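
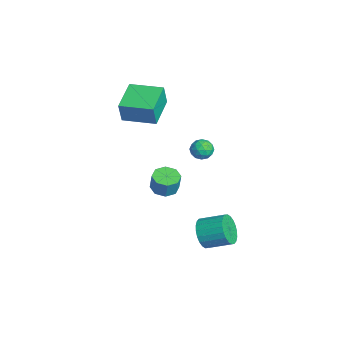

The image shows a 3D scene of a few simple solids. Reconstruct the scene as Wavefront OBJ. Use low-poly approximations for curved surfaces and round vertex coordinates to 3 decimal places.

v -3.987 -3.748 2.164
v -3.75 -3.963 3.517
v -3.057 -2.004 2.278
v -2.819 -2.219 3.631
v -2.221 -4.661 1.709
v -1.983 -4.876 3.062
v -1.29 -2.917 1.823
v -1.053 -3.132 3.176
v 1.395 -2.99 -1.363
v 1.88 -3.607 -1.449
v 2.15 -3.548 -0.364
v 1.665 -2.93 -0.277
v 2.158 -3.079 -1.547
v 2.428 -3.02 -0.462
v 1.989 -2.499 -1.537
v 2.259 -2.439 -0.452
v 1.472 -2.206 -1.425
v 1.742 -2.147 -0.339
v 0.91 -2.372 -1.276
v 1.18 -2.313 -0.191
v 0.632 -2.9 -1.178
v 0.902 -2.841 -0.093
v 0.801 -3.481 -1.188
v 1.071 -3.421 -0.103
v 1.318 -3.773 -1.301
v 1.588 -3.714 -0.215
v 3.584 -1.303 -3.736
v 4.112 -1.161 -4.537
v 4.664 0.125 -3.945
v 4.136 -0.017 -3.144
v 3.791 -0.982 -4.627
v 4.343 0.305 -4.036
v 3.439 -0.852 -4.582
v 3.991 0.435 -3.99
v 3.108 -0.79 -4.408
v 3.66 0.496 -3.816
v 2.85 -0.807 -4.131
v 3.402 0.48 -3.539
v 2.704 -0.899 -3.795
v 3.256 0.388 -3.203
v 2.692 -1.053 -3.449
v 3.244 0.234 -2.857
v 2.816 -1.245 -3.147
v 3.368 0.042 -2.555
v 3.056 -1.445 -2.935
v 3.608 -0.159 -2.343
v 3.377 -1.625 -2.844
v 3.929 -0.338 -2.253
v 3.729 -1.755 -2.89
v 4.281 -0.468 -2.298
v 4.06 -1.816 -3.064
v 4.612 -0.53 -2.472
v 4.318 -1.8 -3.341
v 4.87 -0.513 -2.749
v 4.464 -1.708 -3.677
v 5.016 -0.421 -3.085
v 4.476 -1.554 -4.023
v 5.028 -0.267 -3.431
v 4.352 -1.362 -4.325
v 4.904 -0.075 -3.733
v 2.86 -1.26 2.968
v 3.317 -0.81 3.173
v 3.643 -2.01 2.867
v 4.1 -1.56 3.072
v 3.641 -1.795 3.505
v 3.158 -1.331 3.567
v 3.802 -1.489 2.473
v 3.319 -1.025 2.535
v 3.9 -0.952 2.867
v 3.8 -1.141 3.505
v 3.16 -1.679 2.535
v 3.06 -1.868 3.173
v 3.02 -0.969 3.079
v 3.94 -1.851 2.961
v 3.671 -1.989 3.215
v 3.939 -1.725 3.336
v 2.926 -1.275 3.311
v 3.195 -1.011 3.431
v 3.385 -1.59 3.627
v 3.765 -1.809 2.609
v 4.034 -1.545 2.729
v 3.021 -1.095 2.704
v 3.289 -0.831 2.825
v 3.575 -1.23 2.413
v 3.631 -0.788 3.019
v 4.091 -1.229 2.96
v 3.916 -1.187 2.608
v 3.632 -0.914 2.645
v 3.572 -0.899 3.394
v 4.032 -1.34 3.335
v 3.763 -1.478 3.59
v 3.479 -1.206 3.626
v 3.915 -0.983 3.215
v 2.928 -1.48 2.705
v 3.388 -1.921 2.646
v 3.481 -1.614 2.414
v 3.197 -1.342 2.45
v 2.869 -1.591 3.08
v 3.329 -2.032 3.021
v 3.328 -1.906 3.395
v 3.044 -1.633 3.432
v 3.045 -1.837 2.825
f 2 4 1
f 5 2 1
f 1 4 3
f 3 5 1
f 2 8 4
f 6 2 5
f 6 8 2
f 4 8 3
f 7 5 3
f 3 8 7
f 7 6 5
f 8 6 7
f 10 9 13
f 10 13 11
f 11 13 14
f 11 14 12
f 13 9 15
f 13 15 14
f 14 15 16
f 14 16 12
f 15 9 17
f 15 17 16
f 16 17 18
f 16 18 12
f 17 9 19
f 17 19 18
f 18 19 20
f 18 20 12
f 19 9 21
f 19 21 20
f 20 21 22
f 20 22 12
f 21 9 23
f 21 23 22
f 22 23 24
f 22 24 12
f 23 9 25
f 23 25 24
f 24 25 26
f 24 26 12
f 25 9 10
f 25 10 26
f 26 10 11
f 26 11 12
f 28 27 31
f 28 31 29
f 29 31 32
f 29 32 30
f 31 27 33
f 31 33 32
f 32 33 34
f 32 34 30
f 33 27 35
f 33 35 34
f 34 35 36
f 34 36 30
f 35 27 37
f 35 37 36
f 36 37 38
f 36 38 30
f 37 27 39
f 37 39 38
f 38 39 40
f 38 40 30
f 39 27 41
f 39 41 40
f 40 41 42
f 40 42 30
f 41 27 43
f 41 43 42
f 42 43 44
f 42 44 30
f 43 27 45
f 43 45 44
f 44 45 46
f 44 46 30
f 45 27 47
f 45 47 46
f 46 47 48
f 46 48 30
f 47 27 49
f 47 49 48
f 48 49 50
f 48 50 30
f 49 27 51
f 49 51 50
f 50 51 52
f 50 52 30
f 51 27 53
f 51 53 52
f 52 53 54
f 52 54 30
f 53 27 55
f 53 55 54
f 54 55 56
f 54 56 30
f 55 27 57
f 55 57 56
f 56 57 58
f 56 58 30
f 57 27 59
f 57 59 58
f 58 59 60
f 58 60 30
f 59 27 28
f 59 28 60
f 60 28 29
f 60 29 30
f 61 98 77
f 98 72 101
f 77 101 66
f 98 101 77
f 61 77 73
f 77 66 78
f 73 78 62
f 77 78 73
f 61 73 82
f 73 62 83
f 82 83 68
f 73 83 82
f 61 82 94
f 82 68 97
f 94 97 71
f 82 97 94
f 61 94 98
f 94 71 102
f 98 102 72
f 94 102 98
f 62 78 89
f 78 66 92
f 89 92 70
f 78 92 89
f 66 101 79
f 101 72 100
f 79 100 65
f 101 100 79
f 72 102 99
f 102 71 95
f 99 95 63
f 102 95 99
f 71 97 96
f 97 68 84
f 96 84 67
f 97 84 96
f 68 83 88
f 83 62 85
f 88 85 69
f 83 85 88
f 64 90 76
f 90 70 91
f 76 91 65
f 90 91 76
f 64 76 74
f 76 65 75
f 74 75 63
f 76 75 74
f 64 74 81
f 74 63 80
f 81 80 67
f 74 80 81
f 64 81 86
f 81 67 87
f 86 87 69
f 81 87 86
f 64 86 90
f 86 69 93
f 90 93 70
f 86 93 90
f 65 91 79
f 91 70 92
f 79 92 66
f 91 92 79
f 63 75 99
f 75 65 100
f 99 100 72
f 75 100 99
f 67 80 96
f 80 63 95
f 96 95 71
f 80 95 96
f 69 87 88
f 87 67 84
f 88 84 68
f 87 84 88
f 70 93 89
f 93 69 85
f 89 85 62
f 93 85 89



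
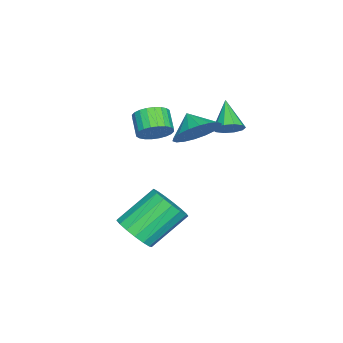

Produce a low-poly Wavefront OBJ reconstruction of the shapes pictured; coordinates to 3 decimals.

v -0.135 2.088 1.74
v 0.654 1.989 2.347
v -0.685 1.512 2.36
v 0.452 2.353 2.505
v 0.134 2.664 2.512
v -0.237 2.861 2.365
v -0.588 2.905 2.095
v -0.849 2.787 1.754
v -0.968 2.531 1.411
v -0.923 2.187 1.132
v -0.721 1.823 0.974
v -0.403 1.512 0.967
v -0.032 1.315 1.114
v 0.319 1.27 1.384
v 0.58 1.388 1.725
v 0.699 1.645 2.069
v 1.564 0.136 -3.171
v 2.236 0.072 -2.546
v 1.168 1.18 -1.284
v 0.496 1.244 -1.909
v 2.34 0.433 -2.775
v 1.272 1.541 -1.514
v 2.266 0.726 -3.095
v 1.198 1.835 -1.834
v 2.031 0.884 -3.433
v 0.963 1.992 -2.172
v 1.689 0.87 -3.71
v 0.622 1.979 -2.449
v 1.319 0.688 -3.864
v 0.251 1.797 -2.603
v 1.004 0.38 -3.859
v -0.063 1.489 -2.598
v 0.818 0.016 -3.696
v -0.249 1.124 -2.435
v 0.803 -0.321 -3.413
v -0.265 0.788 -2.152
v 0.962 -0.554 -3.074
v -0.106 0.555 -1.813
v 1.259 -0.628 -2.758
v 0.191 0.481 -1.496
v 1.625 -0.527 -2.536
v 0.558 0.582 -1.274
v 1.978 -0.275 -2.459
v 0.91 0.834 -1.198
v -1.273 3.007 1.437
v -0.871 2.588 1.681
v -2.287 2.573 2.363
v -0.833 2.921 1.879
v -0.962 3.287 1.908
v -1.211 3.546 1.757
v -1.483 3.599 1.484
v -1.675 3.426 1.193
v -1.713 3.093 0.995
v -1.583 2.727 0.966
v -1.335 2.468 1.117
v -1.063 2.415 1.39
v -2.39 -0.275 -0.043
v -2.032 -0.029 0.581
v -2.773 -0.439 1.167
v -3.13 -0.685 0.543
v -2.208 0.202 0.52
v -2.949 -0.208 1.106
v -2.412 0.36 0.373
v -3.152 -0.05 0.96
v -2.612 0.422 0.164
v -3.353 0.012 0.75
v -2.778 0.377 -0.078
v -3.519 -0.033 0.508
v -2.885 0.233 -0.314
v -3.626 -0.177 0.272
v -2.917 0.012 -0.509
v -3.658 -0.398 0.077
v -2.869 -0.253 -0.633
v -3.609 -0.663 -0.047
v -2.747 -0.521 -0.667
v -3.488 -0.931 -0.081
v -2.571 -0.752 -0.606
v -3.312 -1.162 -0.02
v -2.368 -0.91 -0.46
v -3.108 -1.32 0.127
v -2.167 -0.972 -0.25
v -2.908 -1.382 0.336
v -2.001 -0.927 -0.008
v -2.742 -1.337 0.578
v -1.894 -0.783 0.228
v -2.635 -1.193 0.814
v -1.862 -0.562 0.423
v -2.603 -0.972 1.009
v -1.911 -0.297 0.547
v -2.651 -0.707 1.133
f 2 1 4
f 2 4 3
f 4 1 5
f 4 5 3
f 5 1 6
f 5 6 3
f 6 1 7
f 6 7 3
f 7 1 8
f 7 8 3
f 8 1 9
f 8 9 3
f 9 1 10
f 9 10 3
f 10 1 11
f 10 11 3
f 11 1 12
f 11 12 3
f 12 1 13
f 12 13 3
f 13 1 14
f 13 14 3
f 14 1 15
f 14 15 3
f 15 1 16
f 15 16 3
f 16 1 2
f 16 2 3
f 18 17 21
f 18 21 19
f 19 21 22
f 19 22 20
f 21 17 23
f 21 23 22
f 22 23 24
f 22 24 20
f 23 17 25
f 23 25 24
f 24 25 26
f 24 26 20
f 25 17 27
f 25 27 26
f 26 27 28
f 26 28 20
f 27 17 29
f 27 29 28
f 28 29 30
f 28 30 20
f 29 17 31
f 29 31 30
f 30 31 32
f 30 32 20
f 31 17 33
f 31 33 32
f 32 33 34
f 32 34 20
f 33 17 35
f 33 35 34
f 34 35 36
f 34 36 20
f 35 17 37
f 35 37 36
f 36 37 38
f 36 38 20
f 37 17 39
f 37 39 38
f 38 39 40
f 38 40 20
f 39 17 41
f 39 41 40
f 40 41 42
f 40 42 20
f 41 17 43
f 41 43 42
f 42 43 44
f 42 44 20
f 43 17 18
f 43 18 44
f 44 18 19
f 44 19 20
f 46 45 48
f 46 48 47
f 48 45 49
f 48 49 47
f 49 45 50
f 49 50 47
f 50 45 51
f 50 51 47
f 51 45 52
f 51 52 47
f 52 45 53
f 52 53 47
f 53 45 54
f 53 54 47
f 54 45 55
f 54 55 47
f 55 45 56
f 55 56 47
f 56 45 46
f 56 46 47
f 58 57 61
f 58 61 59
f 59 61 62
f 59 62 60
f 61 57 63
f 61 63 62
f 62 63 64
f 62 64 60
f 63 57 65
f 63 65 64
f 64 65 66
f 64 66 60
f 65 57 67
f 65 67 66
f 66 67 68
f 66 68 60
f 67 57 69
f 67 69 68
f 68 69 70
f 68 70 60
f 69 57 71
f 69 71 70
f 70 71 72
f 70 72 60
f 71 57 73
f 71 73 72
f 72 73 74
f 72 74 60
f 73 57 75
f 73 75 74
f 74 75 76
f 74 76 60
f 75 57 77
f 75 77 76
f 76 77 78
f 76 78 60
f 77 57 79
f 77 79 78
f 78 79 80
f 78 80 60
f 79 57 81
f 79 81 80
f 80 81 82
f 80 82 60
f 81 57 83
f 81 83 82
f 82 83 84
f 82 84 60
f 83 57 85
f 83 85 84
f 84 85 86
f 84 86 60
f 85 57 87
f 85 87 86
f 86 87 88
f 86 88 60
f 87 57 89
f 87 89 88
f 88 89 90
f 88 90 60
f 89 57 58
f 89 58 90
f 90 58 59
f 90 59 60



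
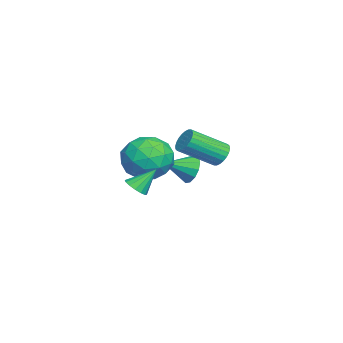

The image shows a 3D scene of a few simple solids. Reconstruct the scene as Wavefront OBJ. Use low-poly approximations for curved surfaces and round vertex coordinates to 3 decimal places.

v -0.675 -1.282 3.509
v -0.16 -0.406 2.816
v 1.12 -2.074 3.844
v 1.635 -1.198 3.151
v 1.139 -0.908 4.238
v 0.029 -0.419 4.031
v 0.931 -2.061 2.629
v -0.179 -1.572 2.422
v 0.833 -0.888 2.271
v 0.961 -0.175 3.266
v -0.001 -2.305 3.394
v 0.127 -1.592 4.389
v -0.575 -0.775 3.133
v 1.535 -1.705 3.527
v 1.244 -1.535 4.166
v 1.546 -1.02 3.758
v -0.464 -0.782 3.848
v -0.161 -0.268 3.44
v 0.602 -0.563 4.276
v 1.121 -2.212 3.22
v 1.424 -1.698 2.812
v -0.586 -1.46 2.902
v -0.284 -0.945 2.494
v 0.358 -1.917 2.384
v 0.311 -0.543 2.406
v 1.366 -1.008 2.602
v 0.952 -1.515 2.296
v 0.3 -1.228 2.174
v 0.386 -0.124 2.99
v 1.442 -0.589 3.187
v 1.15 -0.419 3.826
v 0.498 -0.132 3.705
v 0.97 -0.407 2.67
v -0.482 -1.891 3.473
v 0.574 -2.356 3.67
v 0.462 -2.348 2.955
v -0.19 -2.061 2.834
v -0.406 -1.472 4.058
v 0.649 -1.937 4.254
v 0.66 -1.252 4.486
v 0.008 -0.965 4.364
v -0.01 -2.073 3.99
v -1.427 1.656 2.908
v -0.979 1.525 2.455
v -0.386 0.013 3.479
v -0.833 0.144 3.932
v -0.85 1.68 2.609
v -0.257 0.167 3.633
v -0.808 1.831 2.809
v -0.215 0.319 3.832
v -0.861 1.956 3.023
v -0.268 0.443 4.047
v -1 2.035 3.22
v -0.407 0.522 4.244
v -1.204 2.056 3.37
v -0.611 0.544 4.393
v -1.441 2.016 3.449
v -0.848 0.504 4.473
v -1.677 1.922 3.446
v -1.084 0.41 4.47
v -1.874 1.787 3.361
v -1.281 0.275 4.385
v -2.003 1.633 3.207
v -1.41 0.12 4.231
v -2.045 1.481 3.008
v -1.452 -0.031 4.031
v -1.992 1.357 2.793
v -1.399 -0.156 3.817
v -1.853 1.278 2.596
v -1.26 -0.235 3.62
v -1.649 1.256 2.447
v -1.056 -0.256 3.47
v -1.412 1.296 2.367
v -0.819 -0.216 3.391
v -1.176 1.39 2.37
v -0.583 -0.122 3.394
v 2.504 -1.436 2.46
v 3.077 -1.388 2.592
v 2.216 -0.624 3.42
v 3.024 -1.167 2.388
v 2.832 -1.018 2.204
v 2.551 -0.981 2.089
v 2.259 -1.066 2.073
v 2.032 -1.25 2.16
v 1.931 -1.485 2.329
v 1.985 -1.706 2.532
v 2.177 -1.855 2.717
v 2.457 -1.892 2.832
v 2.75 -1.807 2.848
v 2.977 -1.622 2.76
v -3.259 0.173 1.236
v -2.644 0.201 0.695
v -2.741 -0.993 1.764
v -2.5 0.433 1.068
v -2.597 0.583 1.494
v -2.905 0.602 1.838
v -3.324 0.485 1.992
v -3.723 0.269 1.905
v -3.975 0.022 1.606
v -3.999 -0.177 1.19
v -3.788 -0.265 0.788
v -3.409 -0.214 0.529
v -2.983 -0.04 0.494
f 1 38 17
f 38 12 41
f 17 41 6
f 38 41 17
f 1 17 13
f 17 6 18
f 13 18 2
f 17 18 13
f 1 13 22
f 13 2 23
f 22 23 8
f 13 23 22
f 1 22 34
f 22 8 37
f 34 37 11
f 22 37 34
f 1 34 38
f 34 11 42
f 38 42 12
f 34 42 38
f 2 18 29
f 18 6 32
f 29 32 10
f 18 32 29
f 6 41 19
f 41 12 40
f 19 40 5
f 41 40 19
f 12 42 39
f 42 11 35
f 39 35 3
f 42 35 39
f 11 37 36
f 37 8 24
f 36 24 7
f 37 24 36
f 8 23 28
f 23 2 25
f 28 25 9
f 23 25 28
f 4 30 16
f 30 10 31
f 16 31 5
f 30 31 16
f 4 16 14
f 16 5 15
f 14 15 3
f 16 15 14
f 4 14 21
f 14 3 20
f 21 20 7
f 14 20 21
f 4 21 26
f 21 7 27
f 26 27 9
f 21 27 26
f 4 26 30
f 26 9 33
f 30 33 10
f 26 33 30
f 5 31 19
f 31 10 32
f 19 32 6
f 31 32 19
f 3 15 39
f 15 5 40
f 39 40 12
f 15 40 39
f 7 20 36
f 20 3 35
f 36 35 11
f 20 35 36
f 9 27 28
f 27 7 24
f 28 24 8
f 27 24 28
f 10 33 29
f 33 9 25
f 29 25 2
f 33 25 29
f 44 43 47
f 44 47 45
f 45 47 48
f 45 48 46
f 47 43 49
f 47 49 48
f 48 49 50
f 48 50 46
f 49 43 51
f 49 51 50
f 50 51 52
f 50 52 46
f 51 43 53
f 51 53 52
f 52 53 54
f 52 54 46
f 53 43 55
f 53 55 54
f 54 55 56
f 54 56 46
f 55 43 57
f 55 57 56
f 56 57 58
f 56 58 46
f 57 43 59
f 57 59 58
f 58 59 60
f 58 60 46
f 59 43 61
f 59 61 60
f 60 61 62
f 60 62 46
f 61 43 63
f 61 63 62
f 62 63 64
f 62 64 46
f 63 43 65
f 63 65 64
f 64 65 66
f 64 66 46
f 65 43 67
f 65 67 66
f 66 67 68
f 66 68 46
f 67 43 69
f 67 69 68
f 68 69 70
f 68 70 46
f 69 43 71
f 69 71 70
f 70 71 72
f 70 72 46
f 71 43 73
f 71 73 72
f 72 73 74
f 72 74 46
f 73 43 75
f 73 75 74
f 74 75 76
f 74 76 46
f 75 43 44
f 75 44 76
f 76 44 45
f 76 45 46
f 78 77 80
f 78 80 79
f 80 77 81
f 80 81 79
f 81 77 82
f 81 82 79
f 82 77 83
f 82 83 79
f 83 77 84
f 83 84 79
f 84 77 85
f 84 85 79
f 85 77 86
f 85 86 79
f 86 77 87
f 86 87 79
f 87 77 88
f 87 88 79
f 88 77 89
f 88 89 79
f 89 77 90
f 89 90 79
f 90 77 78
f 90 78 79
f 92 91 94
f 92 94 93
f 94 91 95
f 94 95 93
f 95 91 96
f 95 96 93
f 96 91 97
f 96 97 93
f 97 91 98
f 97 98 93
f 98 91 99
f 98 99 93
f 99 91 100
f 99 100 93
f 100 91 101
f 100 101 93
f 101 91 102
f 101 102 93
f 102 91 103
f 102 103 93
f 103 91 92
f 103 92 93



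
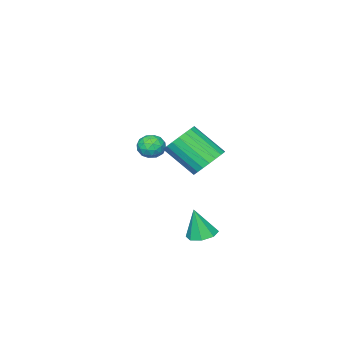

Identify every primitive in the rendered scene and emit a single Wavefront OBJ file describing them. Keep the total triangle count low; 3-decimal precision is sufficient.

v -1.993 -2.999 1.072
v -1.487 -2.443 0.745
v -0.953 -3.637 1.595
v -0.447 -3.081 1.268
v -0.949 -2.869 1.881
v -1.591 -2.474 1.558
v -0.849 -3.606 0.782
v -1.491 -3.211 0.459
v -0.78 -2.817 0.566
v -0.842 -2.362 1.245
v -1.598 -3.718 1.095
v -1.66 -3.263 1.774
v -1.831 -2.665 0.863
v -0.609 -3.415 1.477
v -0.904 -3.29 1.838
v -0.606 -2.963 1.646
v -1.893 -2.684 1.34
v -1.595 -2.356 1.148
v -1.279 -2.607 1.816
v -0.845 -3.724 1.192
v -0.547 -3.396 1
v -1.834 -3.117 0.694
v -1.536 -2.79 0.502
v -1.161 -3.473 0.524
v -1.118 -2.558 0.565
v -0.507 -2.933 0.872
v -0.743 -3.242 0.587
v -1.12 -3.01 0.397
v -1.154 -2.29 0.964
v -0.543 -2.665 1.272
v -0.838 -2.541 1.632
v -1.216 -2.309 1.442
v -0.739 -2.511 0.859
v -1.897 -3.415 1.068
v -1.286 -3.79 1.376
v -1.224 -3.771 0.898
v -1.602 -3.539 0.708
v -1.933 -3.147 1.468
v -1.322 -3.522 1.775
v -1.32 -3.07 1.943
v -1.697 -2.838 1.753
v -1.701 -3.569 1.481
v 0.199 2.382 2.252
v 1.132 2.256 1.764
v 1.673 0.693 3.199
v 0.741 0.818 3.688
v 1.226 2.564 2.064
v 1.768 1.001 3.499
v 1.143 2.841 2.397
v 1.685 1.278 3.832
v 0.897 3.039 2.705
v 1.439 1.476 4.14
v 0.531 3.122 2.934
v 1.072 1.559 4.37
v 0.106 3.078 3.046
v 0.648 1.515 4.481
v -0.302 2.913 3.02
v 0.24 1.35 4.456
v -0.623 2.657 2.862
v -0.082 1.094 4.297
v -0.802 2.352 2.598
v -0.261 0.789 4.034
v -0.808 2.053 2.275
v -0.267 0.49 3.71
v -0.64 1.811 1.947
v -0.099 0.248 3.383
v -0.327 1.667 1.673
v 0.215 0.104 3.108
v 0.077 1.647 1.498
v 0.619 0.084 2.933
v 0.503 1.754 1.454
v 1.044 0.191 2.889
v 0.876 1.969 1.548
v 1.417 0.406 2.983
v 2.137 3.745 -1.454
v 2.944 3.706 -1.599
v 2.423 3.435 0.214
v 2.753 4.287 -1.458
v 2.202 4.551 -1.315
v 1.613 4.343 -1.253
v 1.331 3.785 -1.309
v 1.522 3.204 -1.449
v 2.073 2.94 -1.593
v 2.662 3.148 -1.655
f 1 38 17
f 38 12 41
f 17 41 6
f 38 41 17
f 1 17 13
f 17 6 18
f 13 18 2
f 17 18 13
f 1 13 22
f 13 2 23
f 22 23 8
f 13 23 22
f 1 22 34
f 22 8 37
f 34 37 11
f 22 37 34
f 1 34 38
f 34 11 42
f 38 42 12
f 34 42 38
f 2 18 29
f 18 6 32
f 29 32 10
f 18 32 29
f 6 41 19
f 41 12 40
f 19 40 5
f 41 40 19
f 12 42 39
f 42 11 35
f 39 35 3
f 42 35 39
f 11 37 36
f 37 8 24
f 36 24 7
f 37 24 36
f 8 23 28
f 23 2 25
f 28 25 9
f 23 25 28
f 4 30 16
f 30 10 31
f 16 31 5
f 30 31 16
f 4 16 14
f 16 5 15
f 14 15 3
f 16 15 14
f 4 14 21
f 14 3 20
f 21 20 7
f 14 20 21
f 4 21 26
f 21 7 27
f 26 27 9
f 21 27 26
f 4 26 30
f 26 9 33
f 30 33 10
f 26 33 30
f 5 31 19
f 31 10 32
f 19 32 6
f 31 32 19
f 3 15 39
f 15 5 40
f 39 40 12
f 15 40 39
f 7 20 36
f 20 3 35
f 36 35 11
f 20 35 36
f 9 27 28
f 27 7 24
f 28 24 8
f 27 24 28
f 10 33 29
f 33 9 25
f 29 25 2
f 33 25 29
f 44 43 47
f 44 47 45
f 45 47 48
f 45 48 46
f 47 43 49
f 47 49 48
f 48 49 50
f 48 50 46
f 49 43 51
f 49 51 50
f 50 51 52
f 50 52 46
f 51 43 53
f 51 53 52
f 52 53 54
f 52 54 46
f 53 43 55
f 53 55 54
f 54 55 56
f 54 56 46
f 55 43 57
f 55 57 56
f 56 57 58
f 56 58 46
f 57 43 59
f 57 59 58
f 58 59 60
f 58 60 46
f 59 43 61
f 59 61 60
f 60 61 62
f 60 62 46
f 61 43 63
f 61 63 62
f 62 63 64
f 62 64 46
f 63 43 65
f 63 65 64
f 64 65 66
f 64 66 46
f 65 43 67
f 65 67 66
f 66 67 68
f 66 68 46
f 67 43 69
f 67 69 68
f 68 69 70
f 68 70 46
f 69 43 71
f 69 71 70
f 70 71 72
f 70 72 46
f 71 43 73
f 71 73 72
f 72 73 74
f 72 74 46
f 73 43 44
f 73 44 74
f 74 44 45
f 74 45 46
f 76 75 78
f 76 78 77
f 78 75 79
f 78 79 77
f 79 75 80
f 79 80 77
f 80 75 81
f 80 81 77
f 81 75 82
f 81 82 77
f 82 75 83
f 82 83 77
f 83 75 84
f 83 84 77
f 84 75 76
f 84 76 77



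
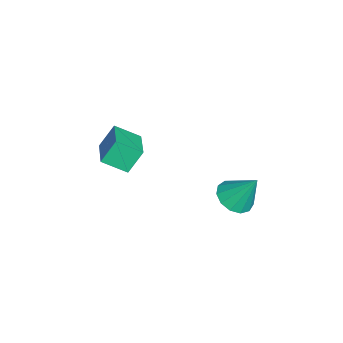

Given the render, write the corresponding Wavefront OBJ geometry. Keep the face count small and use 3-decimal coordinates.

v -3.799 -3.141 -3.508
v -4.219 -2.507 -2.381
v -3.86 -1.94 -4.206
v -4.281 -1.306 -3.078
v -2.079 -2.794 -3.062
v -2.5 -2.16 -1.934
v -2.141 -1.593 -3.759
v -2.561 -0.959 -2.632
v -0.977 3.26 -3.833
v -0.525 3.931 -4.33
v -0.703 4.22 -2.287
v -1.042 4.07 -4.325
v -1.538 3.951 -4.163
v -1.856 3.613 -3.897
v -1.895 3.163 -3.61
v -1.643 2.744 -3.394
v -1.179 2.488 -3.317
v -0.651 2.477 -3.404
v -0.226 2.715 -3.627
v -0.04 3.126 -3.915
v -0.151 3.579 -4.177
f 2 4 1
f 5 2 1
f 1 4 3
f 3 5 1
f 2 8 4
f 6 2 5
f 6 8 2
f 4 8 3
f 7 5 3
f 3 8 7
f 7 6 5
f 8 6 7
f 10 9 12
f 10 12 11
f 12 9 13
f 12 13 11
f 13 9 14
f 13 14 11
f 14 9 15
f 14 15 11
f 15 9 16
f 15 16 11
f 16 9 17
f 16 17 11
f 17 9 18
f 17 18 11
f 18 9 19
f 18 19 11
f 19 9 20
f 19 20 11
f 20 9 21
f 20 21 11
f 21 9 10
f 21 10 11



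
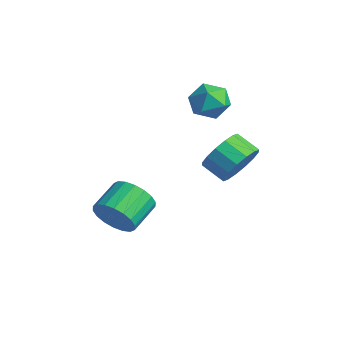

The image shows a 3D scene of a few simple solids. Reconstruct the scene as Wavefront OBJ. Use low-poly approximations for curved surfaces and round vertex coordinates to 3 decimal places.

v -1.769 -4.103 -1.658
v -1.416 -3.619 -2.37
v -1.959 -2.434 -1.834
v -2.311 -2.917 -1.122
v -1.791 -3.728 -2.509
v -2.334 -2.542 -1.973
v -2.161 -3.911 -2.479
v -2.704 -2.725 -1.943
v -2.453 -4.132 -2.287
v -2.996 -2.946 -1.751
v -2.61 -4.347 -1.97
v -3.153 -3.161 -1.434
v -2.6 -4.514 -1.591
v -3.143 -3.328 -1.055
v -2.426 -4.599 -1.226
v -2.968 -3.414 -0.69
v -2.121 -4.586 -0.946
v -2.664 -3.401 -0.41
v -1.746 -4.478 -0.807
v -2.289 -3.292 -0.271
v -1.376 -4.295 -0.837
v -1.919 -3.109 -0.301
v -1.084 -4.074 -1.029
v -1.627 -2.888 -0.493
v -0.927 -3.859 -1.346
v -1.47 -2.673 -0.81
v -0.937 -3.692 -1.725
v -1.48 -2.506 -1.189
v -1.112 -3.606 -2.09
v -1.654 -2.421 -1.554
v -2.174 0.919 3.477
v -1.551 0.494 2.998
v -3.209 0.206 2.762
v -2.586 -0.219 2.283
v -2.679 -0.397 3.154
v -2.039 0.043 3.596
v -2.721 0.657 2.164
v -2.081 1.097 2.606
v -1.889 0.332 2.187
v -1.863 -0.319 2.798
v -2.897 1.019 2.962
v -2.871 0.368 3.573
v -0.039 0.26 0.686
v 0.491 0.132 1.488
v -0.371 -0.247 1.997
v -0.901 -0.12 1.194
v 0.308 0.598 1.526
v -0.554 0.219 2.035
v 0.032 0.974 1.338
v -0.83 0.594 1.847
v -0.263 1.158 0.976
v -1.125 0.778 1.485
v -0.498 1.101 0.536
v -1.36 0.722 1.045
v -0.61 0.819 0.136
v -1.472 0.44 0.645
v -0.569 0.387 -0.117
v -1.431 0.008 0.392
v -0.386 -0.079 -0.155
v -1.248 -0.458 0.354
v -0.11 -0.454 0.033
v -0.972 -0.834 0.542
v 0.185 -0.638 0.395
v -0.677 -1.018 0.904
v 0.42 -0.582 0.835
v -0.442 -0.961 1.344
v 0.532 -0.3 1.235
v -0.33 -0.679 1.744
f 2 1 5
f 2 5 3
f 3 5 6
f 3 6 4
f 5 1 7
f 5 7 6
f 6 7 8
f 6 8 4
f 7 1 9
f 7 9 8
f 8 9 10
f 8 10 4
f 9 1 11
f 9 11 10
f 10 11 12
f 10 12 4
f 11 1 13
f 11 13 12
f 12 13 14
f 12 14 4
f 13 1 15
f 13 15 14
f 14 15 16
f 14 16 4
f 15 1 17
f 15 17 16
f 16 17 18
f 16 18 4
f 17 1 19
f 17 19 18
f 18 19 20
f 18 20 4
f 19 1 21
f 19 21 20
f 20 21 22
f 20 22 4
f 21 1 23
f 21 23 22
f 22 23 24
f 22 24 4
f 23 1 25
f 23 25 24
f 24 25 26
f 24 26 4
f 25 1 27
f 25 27 26
f 26 27 28
f 26 28 4
f 27 1 29
f 27 29 28
f 28 29 30
f 28 30 4
f 29 1 2
f 29 2 30
f 30 2 3
f 30 3 4
f 31 42 36
f 31 36 32
f 31 32 38
f 31 38 41
f 31 41 42
f 32 36 40
f 36 42 35
f 42 41 33
f 41 38 37
f 38 32 39
f 34 40 35
f 34 35 33
f 34 33 37
f 34 37 39
f 34 39 40
f 35 40 36
f 33 35 42
f 37 33 41
f 39 37 38
f 40 39 32
f 44 43 47
f 44 47 45
f 45 47 48
f 45 48 46
f 47 43 49
f 47 49 48
f 48 49 50
f 48 50 46
f 49 43 51
f 49 51 50
f 50 51 52
f 50 52 46
f 51 43 53
f 51 53 52
f 52 53 54
f 52 54 46
f 53 43 55
f 53 55 54
f 54 55 56
f 54 56 46
f 55 43 57
f 55 57 56
f 56 57 58
f 56 58 46
f 57 43 59
f 57 59 58
f 58 59 60
f 58 60 46
f 59 43 61
f 59 61 60
f 60 61 62
f 60 62 46
f 61 43 63
f 61 63 62
f 62 63 64
f 62 64 46
f 63 43 65
f 63 65 64
f 64 65 66
f 64 66 46
f 65 43 67
f 65 67 66
f 66 67 68
f 66 68 46
f 67 43 44
f 67 44 68
f 68 44 45
f 68 45 46



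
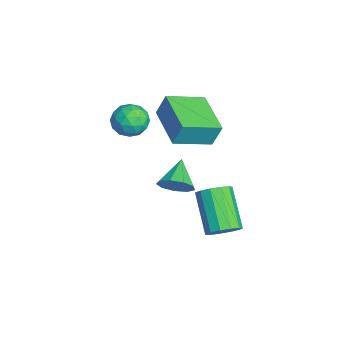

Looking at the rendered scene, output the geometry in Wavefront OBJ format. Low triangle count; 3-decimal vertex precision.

v -1.918 -0.871 -0.309
v -1.401 -0.575 0.27
v -1.199 -2.005 -0.37
v -0.682 -1.709 0.209
v -1.462 -1.91 0.412
v -1.906 -1.209 0.45
v -0.694 -1.371 -0.55
v -1.138 -0.67 -0.512
v -0.644 -0.884 0.121
v -1.119 -1.217 0.716
v -1.481 -1.363 -0.816
v -1.956 -1.696 -0.221
v -1.723 -0.623 -0.014
v -0.877 -1.957 -0.086
v -1.336 -2.075 0.034
v -1.032 -1.9 0.374
v -2.02 -0.996 0.091
v -1.716 -0.822 0.432
v -1.752 -1.607 0.515
v -0.884 -1.758 -0.532
v -0.58 -1.584 -0.191
v -1.568 -0.68 -0.474
v -1.264 -0.505 -0.134
v -0.848 -0.973 -0.615
v -0.974 -0.631 0.238
v -0.552 -1.297 0.203
v -0.558 -1.099 -0.243
v -0.819 -0.687 -0.221
v -1.253 -0.826 0.588
v -0.831 -1.493 0.552
v -1.289 -1.611 0.672
v -1.55 -1.199 0.694
v -0.809 -1.008 0.501
v -1.769 -1.087 -0.652
v -1.347 -1.754 -0.688
v -1.05 -1.381 -0.794
v -1.311 -0.969 -0.772
v -2.048 -1.283 -0.303
v -1.626 -1.949 -0.338
v -1.781 -1.893 0.121
v -2.042 -1.481 0.143
v -1.791 -1.572 -0.601
v 3.265 1.726 -3.317
v 3.712 1.934 -2.765
v 2.242 1.762 -1.511
v 1.795 1.554 -2.063
v 3.542 2.283 -2.917
v 2.072 2.111 -1.662
v 3.284 2.456 -3.195
v 1.814 2.284 -1.941
v 3.02 2.396 -3.513
v 1.55 2.224 -2.258
v 2.834 2.124 -3.768
v 1.364 1.952 -2.514
v 2.785 1.725 -3.88
v 1.315 1.554 -2.626
v 2.888 1.327 -3.814
v 1.418 1.155 -2.559
v 3.111 1.055 -3.589
v 1.641 0.883 -2.335
v 3.383 0.996 -3.279
v 1.913 0.825 -2.024
v 3.617 1.169 -2.98
v 2.148 0.997 -1.726
v 3.74 1.519 -2.789
v 2.27 1.347 -1.535
v -0.655 -0.339 0.836
v -0.57 0.035 1.845
v -1.042 1.252 0.278
v -0.957 1.626 1.288
v 1.317 0.034 0.532
v 1.402 0.408 1.542
v 0.93 1.625 -0.025
v 1.015 1.999 0.984
v 3.969 -0.215 0.305
v 4.272 -0.467 0.932
v 2.931 0.155 0.955
v 4.4 0.018 0.861
v 4.326 0.393 0.529
v 4.086 0.484 0.093
v 3.791 0.247 -0.244
v 3.58 -0.206 -0.324
v 3.551 -0.663 -0.109
v 3.718 -0.911 0.3
v 4.002 -0.834 0.711
f 1 38 17
f 38 12 41
f 17 41 6
f 38 41 17
f 1 17 13
f 17 6 18
f 13 18 2
f 17 18 13
f 1 13 22
f 13 2 23
f 22 23 8
f 13 23 22
f 1 22 34
f 22 8 37
f 34 37 11
f 22 37 34
f 1 34 38
f 34 11 42
f 38 42 12
f 34 42 38
f 2 18 29
f 18 6 32
f 29 32 10
f 18 32 29
f 6 41 19
f 41 12 40
f 19 40 5
f 41 40 19
f 12 42 39
f 42 11 35
f 39 35 3
f 42 35 39
f 11 37 36
f 37 8 24
f 36 24 7
f 37 24 36
f 8 23 28
f 23 2 25
f 28 25 9
f 23 25 28
f 4 30 16
f 30 10 31
f 16 31 5
f 30 31 16
f 4 16 14
f 16 5 15
f 14 15 3
f 16 15 14
f 4 14 21
f 14 3 20
f 21 20 7
f 14 20 21
f 4 21 26
f 21 7 27
f 26 27 9
f 21 27 26
f 4 26 30
f 26 9 33
f 30 33 10
f 26 33 30
f 5 31 19
f 31 10 32
f 19 32 6
f 31 32 19
f 3 15 39
f 15 5 40
f 39 40 12
f 15 40 39
f 7 20 36
f 20 3 35
f 36 35 11
f 20 35 36
f 9 27 28
f 27 7 24
f 28 24 8
f 27 24 28
f 10 33 29
f 33 9 25
f 29 25 2
f 33 25 29
f 44 43 47
f 44 47 45
f 45 47 48
f 45 48 46
f 47 43 49
f 47 49 48
f 48 49 50
f 48 50 46
f 49 43 51
f 49 51 50
f 50 51 52
f 50 52 46
f 51 43 53
f 51 53 52
f 52 53 54
f 52 54 46
f 53 43 55
f 53 55 54
f 54 55 56
f 54 56 46
f 55 43 57
f 55 57 56
f 56 57 58
f 56 58 46
f 57 43 59
f 57 59 58
f 58 59 60
f 58 60 46
f 59 43 61
f 59 61 60
f 60 61 62
f 60 62 46
f 61 43 63
f 61 63 62
f 62 63 64
f 62 64 46
f 63 43 65
f 63 65 64
f 64 65 66
f 64 66 46
f 65 43 44
f 65 44 66
f 66 44 45
f 66 45 46
f 68 70 67
f 71 68 67
f 67 70 69
f 69 71 67
f 68 74 70
f 72 68 71
f 72 74 68
f 70 74 69
f 73 71 69
f 69 74 73
f 73 72 71
f 74 72 73
f 76 75 78
f 76 78 77
f 78 75 79
f 78 79 77
f 79 75 80
f 79 80 77
f 80 75 81
f 80 81 77
f 81 75 82
f 81 82 77
f 82 75 83
f 82 83 77
f 83 75 84
f 83 84 77
f 84 75 85
f 84 85 77
f 85 75 76
f 85 76 77



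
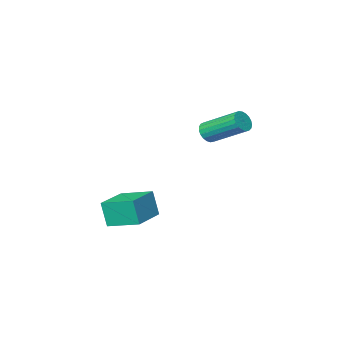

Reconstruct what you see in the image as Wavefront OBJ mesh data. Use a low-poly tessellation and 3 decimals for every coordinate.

v 0.967 -0.159 -3.23
v 1.084 -0.487 -1.915
v 0.142 1.186 -2.821
v 0.259 0.858 -1.506
v 2.581 0.802 -3.134
v 2.698 0.474 -1.819
v 1.756 2.147 -2.725
v 1.873 1.819 -1.41
v -3.394 -0.238 1.05
v -3.139 -0.44 1.566
v -3.93 1.217 2.606
v -4.186 1.418 2.09
v -2.955 -0.293 1.471
v -3.747 1.364 2.51
v -2.848 -0.136 1.303
v -3.64 1.521 2.342
v -2.835 0.003 1.091
v -3.627 1.66 2.13
v -2.919 0.101 0.872
v -3.711 1.757 1.912
v -3.085 0.139 0.684
v -3.877 1.796 1.724
v -3.304 0.113 0.559
v -4.096 1.769 1.599
v -3.539 0.025 0.52
v -4.331 1.682 1.559
v -3.749 -0.108 0.572
v -4.541 1.549 1.611
v -3.897 -0.263 0.706
v -4.689 1.394 1.746
v -3.959 -0.414 0.9
v -4.751 1.242 1.94
v -3.922 -0.535 1.121
v -4.714 1.122 2.16
v -3.795 -0.604 1.328
v -4.587 1.052 2.368
v -3.598 -0.611 1.488
v -4.39 1.046 2.528
v -3.366 -0.552 1.572
v -4.158 1.104 2.612
f 2 4 1
f 5 2 1
f 1 4 3
f 3 5 1
f 2 8 4
f 6 2 5
f 6 8 2
f 4 8 3
f 7 5 3
f 3 8 7
f 7 6 5
f 8 6 7
f 10 9 13
f 10 13 11
f 11 13 14
f 11 14 12
f 13 9 15
f 13 15 14
f 14 15 16
f 14 16 12
f 15 9 17
f 15 17 16
f 16 17 18
f 16 18 12
f 17 9 19
f 17 19 18
f 18 19 20
f 18 20 12
f 19 9 21
f 19 21 20
f 20 21 22
f 20 22 12
f 21 9 23
f 21 23 22
f 22 23 24
f 22 24 12
f 23 9 25
f 23 25 24
f 24 25 26
f 24 26 12
f 25 9 27
f 25 27 26
f 26 27 28
f 26 28 12
f 27 9 29
f 27 29 28
f 28 29 30
f 28 30 12
f 29 9 31
f 29 31 30
f 30 31 32
f 30 32 12
f 31 9 33
f 31 33 32
f 32 33 34
f 32 34 12
f 33 9 35
f 33 35 34
f 34 35 36
f 34 36 12
f 35 9 37
f 35 37 36
f 36 37 38
f 36 38 12
f 37 9 39
f 37 39 38
f 38 39 40
f 38 40 12
f 39 9 10
f 39 10 40
f 40 10 11
f 40 11 12



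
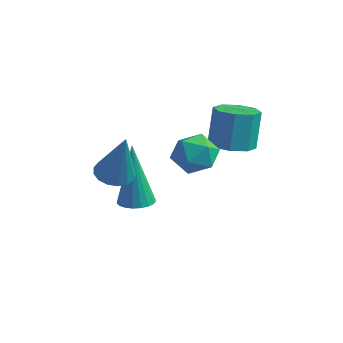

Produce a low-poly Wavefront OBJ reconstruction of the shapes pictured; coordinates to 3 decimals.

v -0.451 0.843 0.151
v 0.065 0.949 0.208
v -0.709 0.997 2.189
v -0.021 1.15 0.182
v -0.181 1.298 0.151
v -0.388 1.368 0.119
v -0.605 1.346 0.093
v -0.797 1.238 0.077
v -0.928 1.061 0.074
v -0.977 0.846 0.084
v -0.935 0.631 0.106
v -0.81 0.452 0.135
v -0.622 0.341 0.168
v -0.405 0.317 0.197
v -0.196 0.383 0.218
v -0.031 0.529 0.228
v 0.061 0.729 0.224
v 1.89 1.944 2.718
v 2.207 1.42 2.903
v 2.107 1.772 4.067
v 1.79 2.296 3.882
v 2.505 1.798 2.815
v 2.406 2.15 3.979
v 2.444 2.262 2.67
v 2.344 2.613 3.834
v 2.057 2.54 2.553
v 1.957 2.891 3.717
v 1.573 2.468 2.533
v 1.473 2.82 3.697
v 1.274 2.09 2.621
v 1.175 2.442 3.785
v 1.336 1.627 2.766
v 1.236 1.978 3.93
v 1.723 1.349 2.883
v 1.623 1.7 4.047
v 0.294 -0.914 2.51
v 0.808 -1.041 2.325
v 0.806 -1.066 4.03
v 0.812 -0.774 2.35
v 0.699 -0.54 2.412
v 0.492 -0.391 2.496
v 0.241 -0.362 2.583
v 0.001 -0.46 2.654
v -0.171 -0.662 2.692
v -0.236 -0.921 2.688
v -0.18 -1.18 2.644
v -0.015 -1.377 2.569
v 0.22 -1.469 2.48
v 0.473 -1.433 2.399
v 0.685 -1.279 2.343
v 2.564 0.003 3.193
v 2.989 -0.399 3.527
v 1.791 -0.201 3.933
v 2.216 -0.603 4.267
v 2.322 0.062 4.253
v 2.799 0.188 3.796
v 1.981 -0.788 3.664
v 2.458 -0.662 3.207
v 2.629 -0.887 3.817
v 2.839 -0.362 4.182
v 1.941 -0.238 3.278
v 2.151 0.287 3.643
f 2 1 4
f 2 4 3
f 4 1 5
f 4 5 3
f 5 1 6
f 5 6 3
f 6 1 7
f 6 7 3
f 7 1 8
f 7 8 3
f 8 1 9
f 8 9 3
f 9 1 10
f 9 10 3
f 10 1 11
f 10 11 3
f 11 1 12
f 11 12 3
f 12 1 13
f 12 13 3
f 13 1 14
f 13 14 3
f 14 1 15
f 14 15 3
f 15 1 16
f 15 16 3
f 16 1 17
f 16 17 3
f 17 1 2
f 17 2 3
f 19 18 22
f 19 22 20
f 20 22 23
f 20 23 21
f 22 18 24
f 22 24 23
f 23 24 25
f 23 25 21
f 24 18 26
f 24 26 25
f 25 26 27
f 25 27 21
f 26 18 28
f 26 28 27
f 27 28 29
f 27 29 21
f 28 18 30
f 28 30 29
f 29 30 31
f 29 31 21
f 30 18 32
f 30 32 31
f 31 32 33
f 31 33 21
f 32 18 34
f 32 34 33
f 33 34 35
f 33 35 21
f 34 18 19
f 34 19 35
f 35 19 20
f 35 20 21
f 37 36 39
f 37 39 38
f 39 36 40
f 39 40 38
f 40 36 41
f 40 41 38
f 41 36 42
f 41 42 38
f 42 36 43
f 42 43 38
f 43 36 44
f 43 44 38
f 44 36 45
f 44 45 38
f 45 36 46
f 45 46 38
f 46 36 47
f 46 47 38
f 47 36 48
f 47 48 38
f 48 36 49
f 48 49 38
f 49 36 50
f 49 50 38
f 50 36 37
f 50 37 38
f 51 62 56
f 51 56 52
f 51 52 58
f 51 58 61
f 51 61 62
f 52 56 60
f 56 62 55
f 62 61 53
f 61 58 57
f 58 52 59
f 54 60 55
f 54 55 53
f 54 53 57
f 54 57 59
f 54 59 60
f 55 60 56
f 53 55 62
f 57 53 61
f 59 57 58
f 60 59 52



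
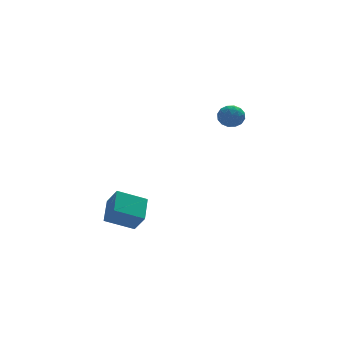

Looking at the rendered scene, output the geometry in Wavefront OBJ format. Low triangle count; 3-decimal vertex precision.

v 3.146 2.889 0.958
v 3.892 3.075 0.839
v 3.268 1.905 0.181
v 4.014 2.091 0.062
v 3.785 1.823 0.756
v 3.71 2.431 1.236
v 3.45 2.549 -0.216
v 3.375 3.157 0.264
v 4.08 2.865 0.114
v 4.287 2.416 0.714
v 2.873 2.564 0.306
v 3.08 2.115 0.906
v 3.509 3.068 0.966
v 3.651 1.912 0.054
v 3.517 1.754 0.461
v 3.956 1.863 0.392
v 3.401 2.69 1.2
v 3.84 2.799 1.13
v 3.777 2.063 1.081
v 3.32 2.181 -0.11
v 3.759 2.29 -0.18
v 3.204 3.117 0.628
v 3.643 3.226 0.559
v 3.383 2.917 -0.061
v 4.058 3.054 0.47
v 4.129 2.476 0.014
v 3.797 2.745 -0.15
v 3.753 3.102 0.132
v 4.179 2.79 0.824
v 4.251 2.212 0.367
v 4.116 2.054 0.775
v 4.072 2.412 1.057
v 4.29 2.667 0.397
v 2.909 2.768 0.653
v 2.981 2.19 0.196
v 3.088 2.568 -0.037
v 3.044 2.926 0.245
v 3.031 2.504 1.006
v 3.102 1.926 0.55
v 3.407 1.878 0.888
v 3.363 2.235 1.17
v 2.87 2.313 0.623
v -4.236 -0.995 -4.392
v -3.887 -1.656 -3.402
v -3.714 0.315 -3.701
v -3.365 -0.346 -2.712
v -2.715 -1.234 -5.088
v -2.366 -1.895 -4.099
v -2.193 0.076 -4.398
v -1.844 -0.585 -3.408
f 1 38 17
f 38 12 41
f 17 41 6
f 38 41 17
f 1 17 13
f 17 6 18
f 13 18 2
f 17 18 13
f 1 13 22
f 13 2 23
f 22 23 8
f 13 23 22
f 1 22 34
f 22 8 37
f 34 37 11
f 22 37 34
f 1 34 38
f 34 11 42
f 38 42 12
f 34 42 38
f 2 18 29
f 18 6 32
f 29 32 10
f 18 32 29
f 6 41 19
f 41 12 40
f 19 40 5
f 41 40 19
f 12 42 39
f 42 11 35
f 39 35 3
f 42 35 39
f 11 37 36
f 37 8 24
f 36 24 7
f 37 24 36
f 8 23 28
f 23 2 25
f 28 25 9
f 23 25 28
f 4 30 16
f 30 10 31
f 16 31 5
f 30 31 16
f 4 16 14
f 16 5 15
f 14 15 3
f 16 15 14
f 4 14 21
f 14 3 20
f 21 20 7
f 14 20 21
f 4 21 26
f 21 7 27
f 26 27 9
f 21 27 26
f 4 26 30
f 26 9 33
f 30 33 10
f 26 33 30
f 5 31 19
f 31 10 32
f 19 32 6
f 31 32 19
f 3 15 39
f 15 5 40
f 39 40 12
f 15 40 39
f 7 20 36
f 20 3 35
f 36 35 11
f 20 35 36
f 9 27 28
f 27 7 24
f 28 24 8
f 27 24 28
f 10 33 29
f 33 9 25
f 29 25 2
f 33 25 29
f 44 46 43
f 47 44 43
f 43 46 45
f 45 47 43
f 44 50 46
f 48 44 47
f 48 50 44
f 46 50 45
f 49 47 45
f 45 50 49
f 49 48 47
f 50 48 49



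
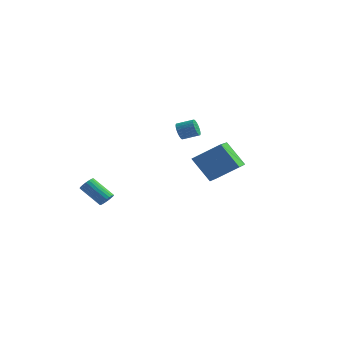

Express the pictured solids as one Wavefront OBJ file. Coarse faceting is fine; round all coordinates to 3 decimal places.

v -0.808 3.309 2.035
v -0.501 3.113 1.521
v 0.414 3.575 1.891
v 0.108 3.771 2.405
v -0.582 3.334 1.447
v 0.333 3.795 1.817
v -0.698 3.55 1.463
v 0.218 4.011 1.833
v -0.83 3.73 1.566
v 0.085 4.191 1.936
v -0.959 3.845 1.741
v -0.044 4.307 2.111
v -1.065 3.879 1.96
v -0.149 4.341 2.33
v -1.132 3.827 2.19
v -0.216 4.288 2.561
v -1.149 3.695 2.397
v -0.234 4.157 2.768
v -1.114 3.505 2.549
v -0.199 3.967 2.919
v -1.033 3.285 2.623
v -0.118 3.746 2.993
v -0.918 3.069 2.607
v -0.002 3.53 2.977
v -0.785 2.889 2.504
v 0.13 3.35 2.874
v -0.656 2.773 2.329
v 0.259 3.235 2.699
v -0.551 2.739 2.11
v 0.365 3.201 2.48
v -0.484 2.792 1.879
v 0.432 3.253 2.25
v -0.466 2.923 1.672
v 0.449 3.385 2.043
v 2.669 -0.651 1.647
v 4.058 0.19 2.779
v 1.99 1.077 1.197
v 3.38 1.918 2.329
v 3.86 -0.578 0.131
v 5.25 0.263 1.263
v 3.182 1.15 -0.319
v 4.571 1.991 0.813
v -2.774 -1.298 -2.524
v -2.438 -1.529 -2.154
v -3.77 -1.694 -1.047
v -4.106 -1.462 -1.416
v -2.422 -1.308 -2.101
v -3.754 -1.472 -0.994
v -2.466 -1.084 -2.121
v -3.798 -1.248 -1.014
v -2.563 -0.898 -2.211
v -3.895 -1.062 -1.104
v -2.697 -0.78 -2.355
v -4.029 -0.944 -1.247
v -2.844 -0.752 -2.527
v -4.176 -0.917 -1.42
v -2.979 -0.819 -2.7
v -4.311 -0.983 -1.592
v -3.079 -0.968 -2.841
v -4.411 -1.132 -1.734
v -3.126 -1.175 -2.928
v -4.458 -1.339 -1.821
v -3.112 -1.402 -2.945
v -4.444 -1.566 -1.838
v -3.039 -1.612 -2.889
v -4.371 -1.776 -1.782
v -2.921 -1.767 -2.77
v -4.253 -1.931 -1.663
v -2.777 -1.841 -2.608
v -4.109 -2.006 -1.501
v -2.633 -1.822 -2.432
v -3.965 -1.986 -1.324
v -2.513 -1.711 -2.271
v -3.845 -1.875 -1.164
f 2 1 5
f 2 5 3
f 3 5 6
f 3 6 4
f 5 1 7
f 5 7 6
f 6 7 8
f 6 8 4
f 7 1 9
f 7 9 8
f 8 9 10
f 8 10 4
f 9 1 11
f 9 11 10
f 10 11 12
f 10 12 4
f 11 1 13
f 11 13 12
f 12 13 14
f 12 14 4
f 13 1 15
f 13 15 14
f 14 15 16
f 14 16 4
f 15 1 17
f 15 17 16
f 16 17 18
f 16 18 4
f 17 1 19
f 17 19 18
f 18 19 20
f 18 20 4
f 19 1 21
f 19 21 20
f 20 21 22
f 20 22 4
f 21 1 23
f 21 23 22
f 22 23 24
f 22 24 4
f 23 1 25
f 23 25 24
f 24 25 26
f 24 26 4
f 25 1 27
f 25 27 26
f 26 27 28
f 26 28 4
f 27 1 29
f 27 29 28
f 28 29 30
f 28 30 4
f 29 1 31
f 29 31 30
f 30 31 32
f 30 32 4
f 31 1 33
f 31 33 32
f 32 33 34
f 32 34 4
f 33 1 2
f 33 2 34
f 34 2 3
f 34 3 4
f 36 38 35
f 39 36 35
f 35 38 37
f 37 39 35
f 36 42 38
f 40 36 39
f 40 42 36
f 38 42 37
f 41 39 37
f 37 42 41
f 41 40 39
f 42 40 41
f 44 43 47
f 44 47 45
f 45 47 48
f 45 48 46
f 47 43 49
f 47 49 48
f 48 49 50
f 48 50 46
f 49 43 51
f 49 51 50
f 50 51 52
f 50 52 46
f 51 43 53
f 51 53 52
f 52 53 54
f 52 54 46
f 53 43 55
f 53 55 54
f 54 55 56
f 54 56 46
f 55 43 57
f 55 57 56
f 56 57 58
f 56 58 46
f 57 43 59
f 57 59 58
f 58 59 60
f 58 60 46
f 59 43 61
f 59 61 60
f 60 61 62
f 60 62 46
f 61 43 63
f 61 63 62
f 62 63 64
f 62 64 46
f 63 43 65
f 63 65 64
f 64 65 66
f 64 66 46
f 65 43 67
f 65 67 66
f 66 67 68
f 66 68 46
f 67 43 69
f 67 69 68
f 68 69 70
f 68 70 46
f 69 43 71
f 69 71 70
f 70 71 72
f 70 72 46
f 71 43 73
f 71 73 72
f 72 73 74
f 72 74 46
f 73 43 44
f 73 44 74
f 74 44 45
f 74 45 46



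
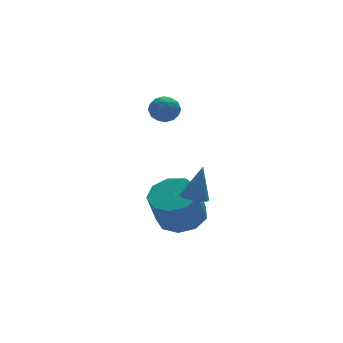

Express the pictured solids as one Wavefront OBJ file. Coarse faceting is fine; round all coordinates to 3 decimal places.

v -3.58 -3.245 -2.302
v -3.009 -3.283 -2.483
v -3.08 -3.015 -0.778
v -3.049 -3.054 -2.505
v -3.169 -2.853 -2.496
v -3.352 -2.712 -2.457
v -3.57 -2.652 -2.395
v -3.789 -2.683 -2.318
v -3.976 -2.799 -2.239
v -4.103 -2.983 -2.17
v -4.15 -3.207 -2.121
v -4.111 -3.436 -2.099
v -3.991 -3.637 -2.108
v -3.808 -3.778 -2.147
v -3.59 -3.838 -2.209
v -3.371 -3.807 -2.286
v -3.184 -3.691 -2.364
v -3.057 -3.507 -2.434
v -3.565 -0.473 2.119
v -3.054 -0.705 1.71
v -4.326 -0.895 1.41
v -3.815 -1.127 1.001
v -3.92 -1.415 1.623
v -3.45 -1.155 2.062
v -3.93 -0.445 1.058
v -3.46 -0.185 1.497
v -3.281 -0.689 1.055
v -3.274 -1.288 1.404
v -4.106 -0.312 1.716
v -4.099 -0.911 2.065
v -3.243 -0.552 1.977
v -4.137 -1.048 1.143
v -4.199 -1.217 1.509
v -3.899 -1.354 1.269
v -3.475 -0.816 2.184
v -3.175 -0.953 1.943
v -3.684 -1.37 1.892
v -4.205 -0.647 1.177
v -3.905 -0.784 0.936
v -3.481 -0.246 1.851
v -3.181 -0.383 1.611
v -3.696 -0.23 1.228
v -3.076 -0.679 1.351
v -3.523 -0.927 0.934
v -3.591 -0.526 0.968
v -3.314 -0.373 1.226
v -3.072 -1.031 1.557
v -3.519 -1.279 1.14
v -3.581 -1.449 1.506
v -3.304 -1.295 1.763
v -3.205 -1.021 1.171
v -3.861 -0.321 1.98
v -4.308 -0.569 1.563
v -4.076 -0.305 1.357
v -3.799 -0.151 1.614
v -3.857 -0.673 2.186
v -4.304 -0.921 1.769
v -4.066 -1.227 1.894
v -3.789 -1.074 2.152
v -4.175 -0.579 1.949
v -3.489 -1.964 -4.08
v -2.763 -2.746 -3.998
v -3.344 -3.117 -2.379
v -4.071 -2.336 -2.46
v -2.482 -2.116 -3.753
v -3.063 -2.488 -2.134
v -2.672 -1.415 -3.66
v -3.253 -1.787 -2.041
v -3.245 -0.971 -3.764
v -3.826 -1.343 -2.145
v -3.932 -0.992 -4.015
v -4.513 -1.364 -2.396
v -4.412 -1.467 -4.297
v -4.993 -1.839 -2.678
v -4.46 -2.175 -4.477
v -5.042 -2.547 -2.857
v -4.054 -2.784 -4.471
v -4.636 -3.156 -2.852
v -3.384 -3.009 -4.282
v -3.965 -3.381 -2.663
f 2 1 4
f 2 4 3
f 4 1 5
f 4 5 3
f 5 1 6
f 5 6 3
f 6 1 7
f 6 7 3
f 7 1 8
f 7 8 3
f 8 1 9
f 8 9 3
f 9 1 10
f 9 10 3
f 10 1 11
f 10 11 3
f 11 1 12
f 11 12 3
f 12 1 13
f 12 13 3
f 13 1 14
f 13 14 3
f 14 1 15
f 14 15 3
f 15 1 16
f 15 16 3
f 16 1 17
f 16 17 3
f 17 1 18
f 17 18 3
f 18 1 2
f 18 2 3
f 19 56 35
f 56 30 59
f 35 59 24
f 56 59 35
f 19 35 31
f 35 24 36
f 31 36 20
f 35 36 31
f 19 31 40
f 31 20 41
f 40 41 26
f 31 41 40
f 19 40 52
f 40 26 55
f 52 55 29
f 40 55 52
f 19 52 56
f 52 29 60
f 56 60 30
f 52 60 56
f 20 36 47
f 36 24 50
f 47 50 28
f 36 50 47
f 24 59 37
f 59 30 58
f 37 58 23
f 59 58 37
f 30 60 57
f 60 29 53
f 57 53 21
f 60 53 57
f 29 55 54
f 55 26 42
f 54 42 25
f 55 42 54
f 26 41 46
f 41 20 43
f 46 43 27
f 41 43 46
f 22 48 34
f 48 28 49
f 34 49 23
f 48 49 34
f 22 34 32
f 34 23 33
f 32 33 21
f 34 33 32
f 22 32 39
f 32 21 38
f 39 38 25
f 32 38 39
f 22 39 44
f 39 25 45
f 44 45 27
f 39 45 44
f 22 44 48
f 44 27 51
f 48 51 28
f 44 51 48
f 23 49 37
f 49 28 50
f 37 50 24
f 49 50 37
f 21 33 57
f 33 23 58
f 57 58 30
f 33 58 57
f 25 38 54
f 38 21 53
f 54 53 29
f 38 53 54
f 27 45 46
f 45 25 42
f 46 42 26
f 45 42 46
f 28 51 47
f 51 27 43
f 47 43 20
f 51 43 47
f 62 61 65
f 62 65 63
f 63 65 66
f 63 66 64
f 65 61 67
f 65 67 66
f 66 67 68
f 66 68 64
f 67 61 69
f 67 69 68
f 68 69 70
f 68 70 64
f 69 61 71
f 69 71 70
f 70 71 72
f 70 72 64
f 71 61 73
f 71 73 72
f 72 73 74
f 72 74 64
f 73 61 75
f 73 75 74
f 74 75 76
f 74 76 64
f 75 61 77
f 75 77 76
f 76 77 78
f 76 78 64
f 77 61 79
f 77 79 78
f 78 79 80
f 78 80 64
f 79 61 62
f 79 62 80
f 80 62 63
f 80 63 64



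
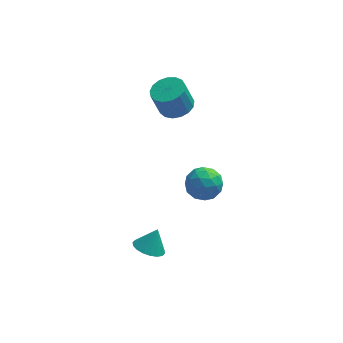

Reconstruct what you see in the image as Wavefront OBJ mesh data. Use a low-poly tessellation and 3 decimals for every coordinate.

v 0.818 2.802 2.667
v 1.428 2.063 2.817
v 0.952 1.979 4.342
v 0.342 2.718 4.193
v 1.682 2.438 2.917
v 1.206 2.354 4.442
v 1.738 2.897 2.96
v 1.262 2.813 4.485
v 1.583 3.334 2.936
v 1.107 3.25 4.461
v 1.253 3.649 2.85
v 0.777 3.566 4.375
v 0.824 3.77 2.722
v 0.348 3.687 4.248
v 0.393 3.669 2.582
v -0.083 3.586 4.108
v 0.059 3.37 2.462
v -0.417 3.286 3.987
v -0.101 2.94 2.388
v -0.577 2.856 3.913
v -0.05 2.479 2.379
v -0.526 2.395 3.904
v 0.2 2.091 2.435
v -0.276 2.008 3.961
v 0.591 1.867 2.545
v 0.115 1.783 4.07
v 1.034 1.856 2.683
v 0.558 1.773 4.208
v 2.266 -2.683 2.7
v 2.752 -3.422 2.19
v 1.348 -3.818 3.47
v 1.834 -4.557 2.96
v 2.329 -4.017 3.67
v 2.896 -3.315 3.194
v 1.204 -3.925 2.466
v 1.771 -3.223 1.99
v 2.095 -4.189 2.046
v 2.79 -4.246 2.79
v 1.31 -2.994 2.87
v 2.005 -3.051 3.614
v 2.589 -2.953 2.377
v 1.511 -4.287 3.283
v 1.801 -3.97 3.7
v 2.087 -4.404 3.401
v 2.674 -2.89 2.967
v 2.959 -3.324 2.668
v 2.711 -3.674 3.538
v 1.141 -3.916 2.992
v 1.426 -4.35 2.693
v 2.013 -2.836 2.259
v 2.299 -3.27 1.96
v 1.389 -3.566 2.122
v 2.489 -3.838 1.993
v 1.95 -4.505 2.446
v 1.58 -4.134 2.155
v 1.913 -3.721 1.875
v 2.897 -3.871 2.43
v 2.358 -4.538 2.883
v 2.649 -4.221 3.3
v 2.982 -3.808 3.021
v 2.512 -4.322 2.346
v 1.742 -2.702 2.777
v 1.203 -3.369 3.23
v 1.118 -3.432 2.639
v 1.451 -3.019 2.36
v 2.15 -2.735 3.214
v 1.611 -3.402 3.667
v 2.187 -3.519 3.785
v 2.52 -3.106 3.505
v 1.588 -2.918 3.314
v -0.711 -4.005 -2.374
v -0.037 -4.567 -2.427
v -0.249 -3.555 -1.246
v 0.1 -4.249 -2.61
v 0.077 -3.883 -2.746
v -0.103 -3.54 -2.809
v -0.403 -3.29 -2.785
v -0.764 -3.181 -2.68
v -1.115 -3.235 -2.515
v -1.386 -3.442 -2.322
v -1.523 -3.76 -2.139
v -1.5 -4.127 -2.003
v -1.32 -4.469 -1.94
v -1.02 -4.719 -1.964
v -0.658 -4.828 -2.068
v -0.308 -4.774 -2.234
f 2 1 5
f 2 5 3
f 3 5 6
f 3 6 4
f 5 1 7
f 5 7 6
f 6 7 8
f 6 8 4
f 7 1 9
f 7 9 8
f 8 9 10
f 8 10 4
f 9 1 11
f 9 11 10
f 10 11 12
f 10 12 4
f 11 1 13
f 11 13 12
f 12 13 14
f 12 14 4
f 13 1 15
f 13 15 14
f 14 15 16
f 14 16 4
f 15 1 17
f 15 17 16
f 16 17 18
f 16 18 4
f 17 1 19
f 17 19 18
f 18 19 20
f 18 20 4
f 19 1 21
f 19 21 20
f 20 21 22
f 20 22 4
f 21 1 23
f 21 23 22
f 22 23 24
f 22 24 4
f 23 1 25
f 23 25 24
f 24 25 26
f 24 26 4
f 25 1 27
f 25 27 26
f 26 27 28
f 26 28 4
f 27 1 2
f 27 2 28
f 28 2 3
f 28 3 4
f 29 66 45
f 66 40 69
f 45 69 34
f 66 69 45
f 29 45 41
f 45 34 46
f 41 46 30
f 45 46 41
f 29 41 50
f 41 30 51
f 50 51 36
f 41 51 50
f 29 50 62
f 50 36 65
f 62 65 39
f 50 65 62
f 29 62 66
f 62 39 70
f 66 70 40
f 62 70 66
f 30 46 57
f 46 34 60
f 57 60 38
f 46 60 57
f 34 69 47
f 69 40 68
f 47 68 33
f 69 68 47
f 40 70 67
f 70 39 63
f 67 63 31
f 70 63 67
f 39 65 64
f 65 36 52
f 64 52 35
f 65 52 64
f 36 51 56
f 51 30 53
f 56 53 37
f 51 53 56
f 32 58 44
f 58 38 59
f 44 59 33
f 58 59 44
f 32 44 42
f 44 33 43
f 42 43 31
f 44 43 42
f 32 42 49
f 42 31 48
f 49 48 35
f 42 48 49
f 32 49 54
f 49 35 55
f 54 55 37
f 49 55 54
f 32 54 58
f 54 37 61
f 58 61 38
f 54 61 58
f 33 59 47
f 59 38 60
f 47 60 34
f 59 60 47
f 31 43 67
f 43 33 68
f 67 68 40
f 43 68 67
f 35 48 64
f 48 31 63
f 64 63 39
f 48 63 64
f 37 55 56
f 55 35 52
f 56 52 36
f 55 52 56
f 38 61 57
f 61 37 53
f 57 53 30
f 61 53 57
f 72 71 74
f 72 74 73
f 74 71 75
f 74 75 73
f 75 71 76
f 75 76 73
f 76 71 77
f 76 77 73
f 77 71 78
f 77 78 73
f 78 71 79
f 78 79 73
f 79 71 80
f 79 80 73
f 80 71 81
f 80 81 73
f 81 71 82
f 81 82 73
f 82 71 83
f 82 83 73
f 83 71 84
f 83 84 73
f 84 71 85
f 84 85 73
f 85 71 86
f 85 86 73
f 86 71 72
f 86 72 73



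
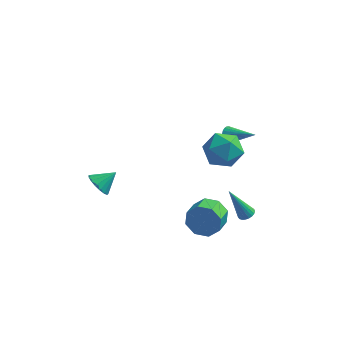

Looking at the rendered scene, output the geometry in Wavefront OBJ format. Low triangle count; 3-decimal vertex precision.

v 2.483 1.812 0.874
v 2.747 1.98 0.421
v 4.057 1.368 1.626
v 2.743 2.16 0.537
v 2.699 2.288 0.703
v 2.623 2.344 0.896
v 2.525 2.318 1.086
v 2.421 2.216 1.243
v 2.326 2.052 1.344
v 2.256 1.851 1.373
v 2.219 1.645 1.327
v 2.224 1.464 1.211
v 2.267 1.336 1.045
v 2.344 1.281 0.852
v 2.441 1.306 0.663
v 2.545 1.409 0.505
v 2.64 1.573 0.404
v 2.711 1.773 0.375
v 2.702 -3.371 -1.05
v 3.083 -3.707 -1.923
v 2.978 -4.865 -1.523
v 2.598 -4.529 -0.65
v 3.63 -3.573 -1.394
v 3.526 -4.732 -0.994
v 3.634 -3.321 -0.663
v 3.529 -4.48 -0.263
v 3.092 -3.098 -0.159
v 2.987 -4.256 0.241
v 2.322 -3.035 -0.177
v 2.217 -4.193 0.223
v 1.774 -3.168 -0.706
v 1.67 -4.327 -0.306
v 1.771 -3.42 -1.437
v 1.666 -4.579 -1.037
v 2.313 -3.644 -1.941
v 2.208 -4.802 -1.541
v 4.355 -1.969 -2.075
v 4.795 -2.068 -1.861
v 3.405 -2.111 -0.185
v 4.788 -1.861 -1.85
v 4.705 -1.672 -1.877
v 4.562 -1.534 -1.938
v 4.382 -1.472 -2.024
v 4.199 -1.496 -2.118
v 4.042 -1.601 -2.205
v 3.939 -1.77 -2.269
v 3.908 -1.973 -2.3
v 3.954 -2.175 -2.292
v 4.07 -2.342 -2.246
v 4.235 -2.444 -2.171
v 4.42 -2.464 -2.08
v 4.594 -2.399 -1.987
v 4.727 -2.258 -1.91
v 2.263 -0.457 3.014
v 3.338 -0.028 2.664
v 2.262 -1.692 1.496
v 3.337 -1.263 1.146
v 3.248 -1.916 2.159
v 3.249 -1.153 3.097
v 2.351 -0.567 1.063
v 2.352 0.196 2.001
v 3.392 -0.096 1.458
v 3.947 -0.93 2.135
v 1.653 -0.79 2.025
v 2.208 -1.624 2.702
v -3.51 -2.856 -0.579
v -3.016 -3.485 -0.608
v -2.69 -2.244 0.139
v -2.911 -3.272 -0.908
v -2.944 -2.964 -1.134
v -3.106 -2.632 -1.232
v -3.361 -2.35 -1.18
v -3.65 -2.185 -0.991
v -3.907 -2.174 -0.707
v -4.073 -2.319 -0.394
v -4.11 -2.587 -0.123
v -4.009 -2.917 0.043
v -3.794 -3.232 0.067
v -3.514 -3.462 -0.056
v -3.233 -3.553 -0.3
f 2 1 4
f 2 4 3
f 4 1 5
f 4 5 3
f 5 1 6
f 5 6 3
f 6 1 7
f 6 7 3
f 7 1 8
f 7 8 3
f 8 1 9
f 8 9 3
f 9 1 10
f 9 10 3
f 10 1 11
f 10 11 3
f 11 1 12
f 11 12 3
f 12 1 13
f 12 13 3
f 13 1 14
f 13 14 3
f 14 1 15
f 14 15 3
f 15 1 16
f 15 16 3
f 16 1 17
f 16 17 3
f 17 1 18
f 17 18 3
f 18 1 2
f 18 2 3
f 20 19 23
f 20 23 21
f 21 23 24
f 21 24 22
f 23 19 25
f 23 25 24
f 24 25 26
f 24 26 22
f 25 19 27
f 25 27 26
f 26 27 28
f 26 28 22
f 27 19 29
f 27 29 28
f 28 29 30
f 28 30 22
f 29 19 31
f 29 31 30
f 30 31 32
f 30 32 22
f 31 19 33
f 31 33 32
f 32 33 34
f 32 34 22
f 33 19 35
f 33 35 34
f 34 35 36
f 34 36 22
f 35 19 20
f 35 20 36
f 36 20 21
f 36 21 22
f 38 37 40
f 38 40 39
f 40 37 41
f 40 41 39
f 41 37 42
f 41 42 39
f 42 37 43
f 42 43 39
f 43 37 44
f 43 44 39
f 44 37 45
f 44 45 39
f 45 37 46
f 45 46 39
f 46 37 47
f 46 47 39
f 47 37 48
f 47 48 39
f 48 37 49
f 48 49 39
f 49 37 50
f 49 50 39
f 50 37 51
f 50 51 39
f 51 37 52
f 51 52 39
f 52 37 53
f 52 53 39
f 53 37 38
f 53 38 39
f 54 65 59
f 54 59 55
f 54 55 61
f 54 61 64
f 54 64 65
f 55 59 63
f 59 65 58
f 65 64 56
f 64 61 60
f 61 55 62
f 57 63 58
f 57 58 56
f 57 56 60
f 57 60 62
f 57 62 63
f 58 63 59
f 56 58 65
f 60 56 64
f 62 60 61
f 63 62 55
f 67 66 69
f 67 69 68
f 69 66 70
f 69 70 68
f 70 66 71
f 70 71 68
f 71 66 72
f 71 72 68
f 72 66 73
f 72 73 68
f 73 66 74
f 73 74 68
f 74 66 75
f 74 75 68
f 75 66 76
f 75 76 68
f 76 66 77
f 76 77 68
f 77 66 78
f 77 78 68
f 78 66 79
f 78 79 68
f 79 66 80
f 79 80 68
f 80 66 67
f 80 67 68



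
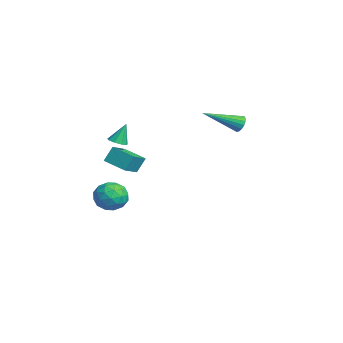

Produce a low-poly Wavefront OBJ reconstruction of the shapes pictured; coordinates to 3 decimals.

v -1.926 -3.003 -1.279
v -1.16 -2.626 -1.015
v -1.6 -4.194 -0.525
v -0.834 -3.817 -0.261
v -1.613 -3.503 0.042
v -1.815 -2.767 -0.424
v -0.945 -4.053 -1.116
v -1.147 -3.317 -1.582
v -0.553 -3.275 -0.915
v -0.967 -2.935 -0.199
v -1.793 -3.885 -1.341
v -2.207 -3.545 -0.625
v -1.572 -2.71 -1.213
v -1.188 -4.11 -0.327
v -1.647 -3.925 -0.148
v -1.196 -3.703 0.006
v -1.957 -2.793 -0.865
v -1.506 -2.572 -0.711
v -1.773 -3.086 -0.089
v -1.254 -4.248 -0.829
v -0.803 -4.027 -0.675
v -1.564 -3.117 -1.546
v -1.113 -2.895 -1.392
v -0.987 -3.734 -1.451
v -0.765 -2.87 -0.999
v -0.573 -3.57 -0.556
v -0.638 -3.709 -1.059
v -0.757 -3.276 -1.333
v -1.008 -2.67 -0.579
v -0.816 -3.37 -0.136
v -1.274 -3.185 0.043
v -1.393 -2.753 -0.231
v -0.651 -3.052 -0.52
v -1.944 -3.45 -1.404
v -1.752 -4.15 -0.961
v -1.367 -4.067 -1.309
v -1.486 -3.635 -1.583
v -2.187 -3.25 -0.984
v -1.995 -3.95 -0.541
v -2.003 -3.544 -0.207
v -2.122 -3.111 -0.481
v -2.109 -3.768 -1.02
v 0.74 -4.112 2.425
v 0.641 -3.683 3.198
v -0.038 -3.416 1.94
v -0.136 -2.988 2.714
v 1.636 -3.332 2.106
v 1.538 -2.904 2.88
v 0.859 -2.637 1.622
v 0.76 -2.208 2.395
v -3.454 3.309 2.553
v -3.277 3.104 2.109
v -3.386 1.431 3.447
v -3.07 3.169 2.231
v -2.951 3.267 2.427
v -2.948 3.374 2.652
v -3.06 3.466 2.854
v -3.262 3.522 2.987
v -3.509 3.529 3.021
v -3.743 3.486 2.948
v -3.911 3.402 2.784
v -3.974 3.297 2.567
v -3.918 3.194 2.348
v -3.755 3.118 2.175
v -3.524 3.085 2.089
v -3.002 -2.755 2.063
v -2.666 -2.389 1.946
v -3.118 -2.305 3.137
v -2.989 -2.284 1.867
v -3.318 -2.399 1.88
v -3.499 -2.681 1.978
v -3.447 -2.997 2.116
v -3.187 -3.2 2.229
v -2.84 -3.195 2.265
v -2.569 -2.983 2.206
v -2.5 -2.665 2.08
f 1 38 17
f 38 12 41
f 17 41 6
f 38 41 17
f 1 17 13
f 17 6 18
f 13 18 2
f 17 18 13
f 1 13 22
f 13 2 23
f 22 23 8
f 13 23 22
f 1 22 34
f 22 8 37
f 34 37 11
f 22 37 34
f 1 34 38
f 34 11 42
f 38 42 12
f 34 42 38
f 2 18 29
f 18 6 32
f 29 32 10
f 18 32 29
f 6 41 19
f 41 12 40
f 19 40 5
f 41 40 19
f 12 42 39
f 42 11 35
f 39 35 3
f 42 35 39
f 11 37 36
f 37 8 24
f 36 24 7
f 37 24 36
f 8 23 28
f 23 2 25
f 28 25 9
f 23 25 28
f 4 30 16
f 30 10 31
f 16 31 5
f 30 31 16
f 4 16 14
f 16 5 15
f 14 15 3
f 16 15 14
f 4 14 21
f 14 3 20
f 21 20 7
f 14 20 21
f 4 21 26
f 21 7 27
f 26 27 9
f 21 27 26
f 4 26 30
f 26 9 33
f 30 33 10
f 26 33 30
f 5 31 19
f 31 10 32
f 19 32 6
f 31 32 19
f 3 15 39
f 15 5 40
f 39 40 12
f 15 40 39
f 7 20 36
f 20 3 35
f 36 35 11
f 20 35 36
f 9 27 28
f 27 7 24
f 28 24 8
f 27 24 28
f 10 33 29
f 33 9 25
f 29 25 2
f 33 25 29
f 44 46 43
f 47 44 43
f 43 46 45
f 45 47 43
f 44 50 46
f 48 44 47
f 48 50 44
f 46 50 45
f 49 47 45
f 45 50 49
f 49 48 47
f 50 48 49
f 52 51 54
f 52 54 53
f 54 51 55
f 54 55 53
f 55 51 56
f 55 56 53
f 56 51 57
f 56 57 53
f 57 51 58
f 57 58 53
f 58 51 59
f 58 59 53
f 59 51 60
f 59 60 53
f 60 51 61
f 60 61 53
f 61 51 62
f 61 62 53
f 62 51 63
f 62 63 53
f 63 51 64
f 63 64 53
f 64 51 65
f 64 65 53
f 65 51 52
f 65 52 53
f 67 66 69
f 67 69 68
f 69 66 70
f 69 70 68
f 70 66 71
f 70 71 68
f 71 66 72
f 71 72 68
f 72 66 73
f 72 73 68
f 73 66 74
f 73 74 68
f 74 66 75
f 74 75 68
f 75 66 76
f 75 76 68
f 76 66 67
f 76 67 68



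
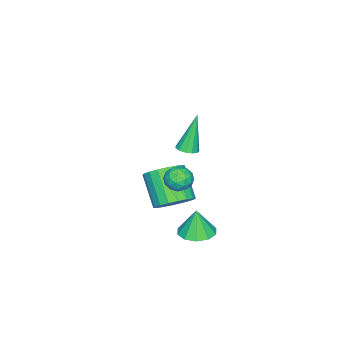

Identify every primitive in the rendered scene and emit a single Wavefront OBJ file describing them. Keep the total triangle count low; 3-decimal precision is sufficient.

v -0.323 1.136 -3.261
v 0.245 0.407 -3.482
v -0.549 -0.605 -2.179
v -1.117 0.124 -1.959
v 0.466 0.613 -3.186
v -0.327 -0.399 -1.884
v 0.532 0.923 -2.906
v -0.262 -0.089 -1.604
v 0.428 1.275 -2.696
v -0.366 0.263 -1.394
v 0.175 1.599 -2.598
v -0.618 0.587 -1.296
v -0.177 1.832 -2.631
v -0.97 0.82 -1.329
v -0.557 1.927 -2.789
v -1.35 0.915 -1.487
v -0.891 1.865 -3.041
v -1.685 0.853 -1.738
v -1.113 1.659 -3.336
v -1.906 0.647 -2.034
v -1.178 1.349 -3.616
v -1.972 0.337 -2.314
v -1.074 0.997 -3.826
v -1.868 -0.015 -2.524
v -0.822 0.673 -3.924
v -1.615 -0.339 -2.622
v -0.47 0.44 -3.891
v -1.263 -0.572 -2.589
v -0.09 0.345 -3.733
v -0.883 -0.667 -2.431
v 1.561 3.153 0.285
v 1.839 2.898 -0.272
v 1.761 2.222 0.812
v 2.039 1.967 0.255
v 2.347 2.464 0.587
v 2.224 3.04 0.261
v 1.376 2.08 0.279
v 1.253 2.656 -0.047
v 1.725 2.235 -0.276
v 2.325 2.472 -0.085
v 1.275 2.648 0.625
v 1.875 2.885 0.816
v 1.682 3.107 -0.04
v 1.918 2.013 0.58
v 2.099 2.305 0.775
v 2.262 2.155 0.448
v 1.908 3.191 0.274
v 2.072 3.041 -0.054
v 2.371 2.786 0.451
v 1.528 2.079 0.594
v 1.692 1.929 0.266
v 1.338 2.965 0.092
v 1.501 2.815 -0.235
v 1.229 2.334 0.089
v 1.779 2.567 -0.37
v 1.897 2.02 -0.06
v 1.507 2.087 -0.046
v 1.434 2.425 -0.237
v 2.131 2.707 -0.257
v 2.249 2.159 0.052
v 2.43 2.452 0.248
v 2.358 2.79 0.056
v 2.064 2.317 -0.26
v 1.351 2.961 0.488
v 1.469 2.413 0.797
v 1.242 2.33 0.484
v 1.17 2.668 0.292
v 1.703 3.1 0.6
v 1.821 2.553 0.91
v 2.166 2.695 0.777
v 2.093 3.033 0.586
v 1.536 2.803 0.8
v 0.72 2.347 1.374
v 1.047 1.981 1.511
v 0.1 2.473 3.186
v 1.187 2.23 1.541
v 1.179 2.516 1.519
v 1.025 2.749 1.45
v 0.774 2.854 1.357
v 0.506 2.799 1.269
v 0.306 2.6 1.215
v 0.237 2.321 1.21
v 0.322 2.05 1.258
v 0.532 1.874 1.342
v 0.803 1.848 1.436
v 0.8 2.88 -3.679
v 1.42 2.285 -3.688
v 0.76 2.82 -2.361
v 1.652 2.762 -3.659
v 1.558 3.285 -3.638
v 1.174 3.653 -3.632
v 0.648 3.726 -3.645
v 0.18 3.476 -3.67
v -0.052 2.998 -3.699
v 0.042 2.475 -3.72
v 0.426 2.107 -3.726
v 0.952 2.035 -3.713
f 2 1 5
f 2 5 3
f 3 5 6
f 3 6 4
f 5 1 7
f 5 7 6
f 6 7 8
f 6 8 4
f 7 1 9
f 7 9 8
f 8 9 10
f 8 10 4
f 9 1 11
f 9 11 10
f 10 11 12
f 10 12 4
f 11 1 13
f 11 13 12
f 12 13 14
f 12 14 4
f 13 1 15
f 13 15 14
f 14 15 16
f 14 16 4
f 15 1 17
f 15 17 16
f 16 17 18
f 16 18 4
f 17 1 19
f 17 19 18
f 18 19 20
f 18 20 4
f 19 1 21
f 19 21 20
f 20 21 22
f 20 22 4
f 21 1 23
f 21 23 22
f 22 23 24
f 22 24 4
f 23 1 25
f 23 25 24
f 24 25 26
f 24 26 4
f 25 1 27
f 25 27 26
f 26 27 28
f 26 28 4
f 27 1 29
f 27 29 28
f 28 29 30
f 28 30 4
f 29 1 2
f 29 2 30
f 30 2 3
f 30 3 4
f 31 68 47
f 68 42 71
f 47 71 36
f 68 71 47
f 31 47 43
f 47 36 48
f 43 48 32
f 47 48 43
f 31 43 52
f 43 32 53
f 52 53 38
f 43 53 52
f 31 52 64
f 52 38 67
f 64 67 41
f 52 67 64
f 31 64 68
f 64 41 72
f 68 72 42
f 64 72 68
f 32 48 59
f 48 36 62
f 59 62 40
f 48 62 59
f 36 71 49
f 71 42 70
f 49 70 35
f 71 70 49
f 42 72 69
f 72 41 65
f 69 65 33
f 72 65 69
f 41 67 66
f 67 38 54
f 66 54 37
f 67 54 66
f 38 53 58
f 53 32 55
f 58 55 39
f 53 55 58
f 34 60 46
f 60 40 61
f 46 61 35
f 60 61 46
f 34 46 44
f 46 35 45
f 44 45 33
f 46 45 44
f 34 44 51
f 44 33 50
f 51 50 37
f 44 50 51
f 34 51 56
f 51 37 57
f 56 57 39
f 51 57 56
f 34 56 60
f 56 39 63
f 60 63 40
f 56 63 60
f 35 61 49
f 61 40 62
f 49 62 36
f 61 62 49
f 33 45 69
f 45 35 70
f 69 70 42
f 45 70 69
f 37 50 66
f 50 33 65
f 66 65 41
f 50 65 66
f 39 57 58
f 57 37 54
f 58 54 38
f 57 54 58
f 40 63 59
f 63 39 55
f 59 55 32
f 63 55 59
f 74 73 76
f 74 76 75
f 76 73 77
f 76 77 75
f 77 73 78
f 77 78 75
f 78 73 79
f 78 79 75
f 79 73 80
f 79 80 75
f 80 73 81
f 80 81 75
f 81 73 82
f 81 82 75
f 82 73 83
f 82 83 75
f 83 73 84
f 83 84 75
f 84 73 85
f 84 85 75
f 85 73 74
f 85 74 75
f 87 86 89
f 87 89 88
f 89 86 90
f 89 90 88
f 90 86 91
f 90 91 88
f 91 86 92
f 91 92 88
f 92 86 93
f 92 93 88
f 93 86 94
f 93 94 88
f 94 86 95
f 94 95 88
f 95 86 96
f 95 96 88
f 96 86 97
f 96 97 88
f 97 86 87
f 97 87 88



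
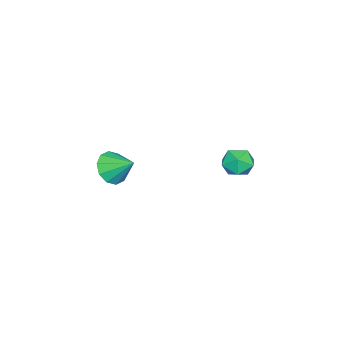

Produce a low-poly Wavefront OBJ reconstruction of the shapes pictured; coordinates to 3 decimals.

v -2.794 1.686 1.049
v -2.483 1.234 1.401
v -3.297 0.926 0.519
v -2.986 0.474 0.871
v -3.435 0.855 1.152
v -3.123 1.325 1.48
v -2.657 0.835 0.44
v -2.345 1.305 0.768
v -2.398 0.708 1.025
v -2.879 0.721 1.465
v -2.901 1.439 0.455
v -3.382 1.452 0.895
v -2.821 -3.602 -0.677
v -2.456 -3.282 -1.222
v -2.699 -2.698 -0.063
v -2.894 -3.187 -1.273
v -3.304 -3.251 -1.097
v -3.53 -3.449 -0.761
v -3.485 -3.706 -0.392
v -3.187 -3.923 -0.133
v -2.748 -4.017 -0.081
v -2.338 -3.953 -0.257
v -2.112 -3.755 -0.594
v -2.157 -3.498 -0.962
f 1 12 6
f 1 6 2
f 1 2 8
f 1 8 11
f 1 11 12
f 2 6 10
f 6 12 5
f 12 11 3
f 11 8 7
f 8 2 9
f 4 10 5
f 4 5 3
f 4 3 7
f 4 7 9
f 4 9 10
f 5 10 6
f 3 5 12
f 7 3 11
f 9 7 8
f 10 9 2
f 14 13 16
f 14 16 15
f 16 13 17
f 16 17 15
f 17 13 18
f 17 18 15
f 18 13 19
f 18 19 15
f 19 13 20
f 19 20 15
f 20 13 21
f 20 21 15
f 21 13 22
f 21 22 15
f 22 13 23
f 22 23 15
f 23 13 24
f 23 24 15
f 24 13 14
f 24 14 15

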